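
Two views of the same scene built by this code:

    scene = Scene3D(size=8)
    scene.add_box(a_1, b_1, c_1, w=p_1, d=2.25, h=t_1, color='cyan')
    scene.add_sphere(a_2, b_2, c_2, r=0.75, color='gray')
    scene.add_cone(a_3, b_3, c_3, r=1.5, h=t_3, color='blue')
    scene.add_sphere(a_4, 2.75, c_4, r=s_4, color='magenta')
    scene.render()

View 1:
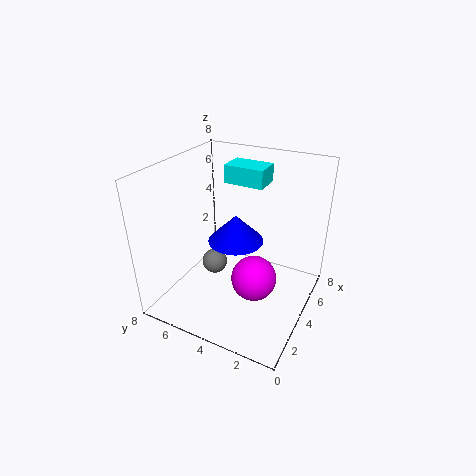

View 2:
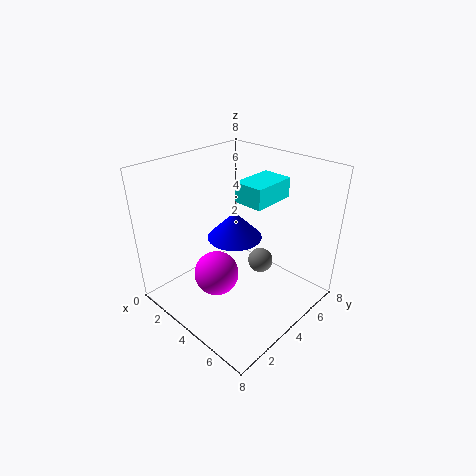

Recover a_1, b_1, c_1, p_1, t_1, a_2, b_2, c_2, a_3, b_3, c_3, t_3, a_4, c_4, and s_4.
a_1 = 4.75, b_1 = 3, c_1 = 6.75, p_1 = 1.5, t_1 = 1, a_2 = 4.25, b_2 = 5.75, c_2 = 1.75, a_3 = 3.75, b_3 = 4, c_3 = 4, t_3 = 1.5, a_4 = 3.5, c_4 = 2, s_4 = 1.25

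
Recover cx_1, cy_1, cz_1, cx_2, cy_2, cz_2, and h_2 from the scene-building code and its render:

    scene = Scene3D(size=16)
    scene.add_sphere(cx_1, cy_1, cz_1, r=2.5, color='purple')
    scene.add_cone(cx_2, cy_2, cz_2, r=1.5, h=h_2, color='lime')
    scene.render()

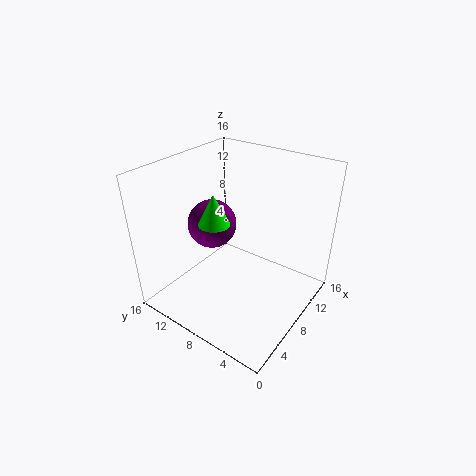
cx_1 = 5.5
cy_1 = 9.5
cz_1 = 10.5
cx_2 = 3.5
cy_2 = 7.5
cz_2 = 12
h_2 = 3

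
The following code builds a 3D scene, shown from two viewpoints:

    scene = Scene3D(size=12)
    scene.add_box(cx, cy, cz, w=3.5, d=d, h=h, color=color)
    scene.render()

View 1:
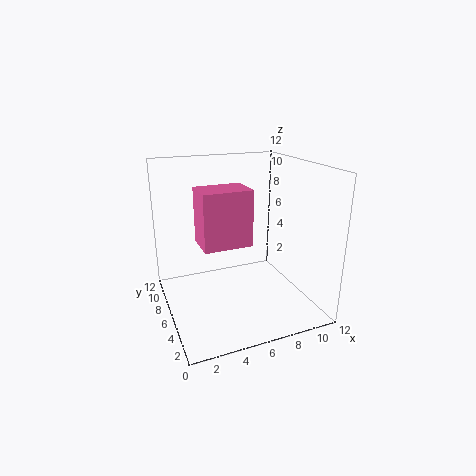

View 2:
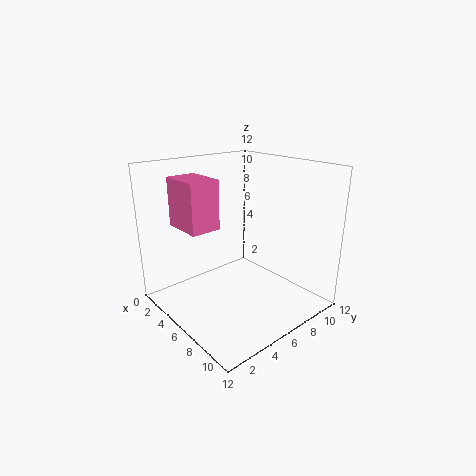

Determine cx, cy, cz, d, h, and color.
cx = 2
cy = 2
cz = 7
d = 2.5
h = 4
color = 'hotpink'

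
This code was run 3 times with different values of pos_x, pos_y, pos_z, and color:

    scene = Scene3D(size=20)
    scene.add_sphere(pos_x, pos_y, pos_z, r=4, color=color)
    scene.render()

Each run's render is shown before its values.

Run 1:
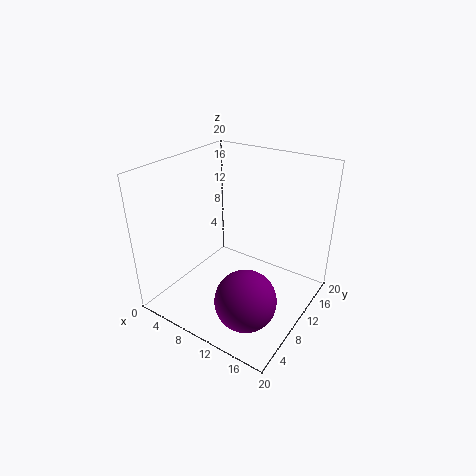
pos_x = 14.5
pos_y = 5
pos_z = 4.5
color = 'purple'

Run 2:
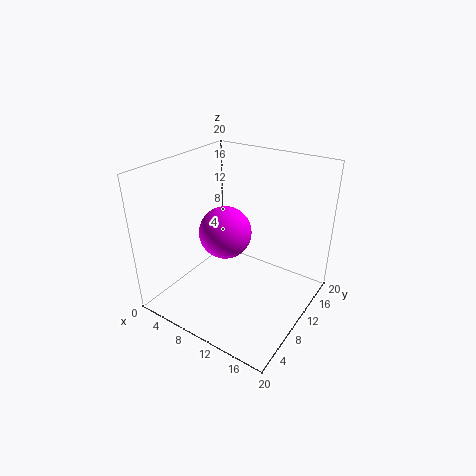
pos_x = 6
pos_y = 12.5
pos_z = 8.5
color = 'magenta'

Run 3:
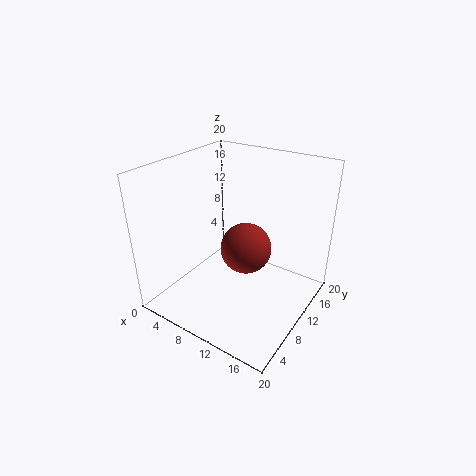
pos_x = 8.5
pos_y = 14.5
pos_z = 5.5
color = 'brown'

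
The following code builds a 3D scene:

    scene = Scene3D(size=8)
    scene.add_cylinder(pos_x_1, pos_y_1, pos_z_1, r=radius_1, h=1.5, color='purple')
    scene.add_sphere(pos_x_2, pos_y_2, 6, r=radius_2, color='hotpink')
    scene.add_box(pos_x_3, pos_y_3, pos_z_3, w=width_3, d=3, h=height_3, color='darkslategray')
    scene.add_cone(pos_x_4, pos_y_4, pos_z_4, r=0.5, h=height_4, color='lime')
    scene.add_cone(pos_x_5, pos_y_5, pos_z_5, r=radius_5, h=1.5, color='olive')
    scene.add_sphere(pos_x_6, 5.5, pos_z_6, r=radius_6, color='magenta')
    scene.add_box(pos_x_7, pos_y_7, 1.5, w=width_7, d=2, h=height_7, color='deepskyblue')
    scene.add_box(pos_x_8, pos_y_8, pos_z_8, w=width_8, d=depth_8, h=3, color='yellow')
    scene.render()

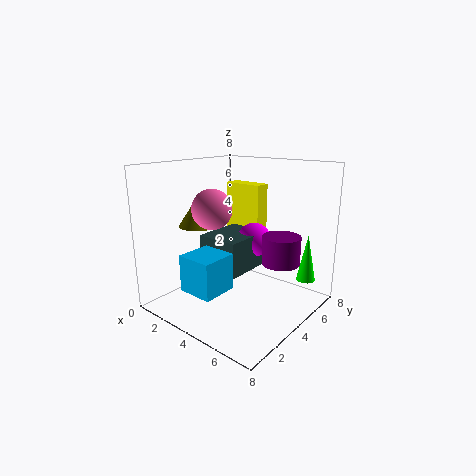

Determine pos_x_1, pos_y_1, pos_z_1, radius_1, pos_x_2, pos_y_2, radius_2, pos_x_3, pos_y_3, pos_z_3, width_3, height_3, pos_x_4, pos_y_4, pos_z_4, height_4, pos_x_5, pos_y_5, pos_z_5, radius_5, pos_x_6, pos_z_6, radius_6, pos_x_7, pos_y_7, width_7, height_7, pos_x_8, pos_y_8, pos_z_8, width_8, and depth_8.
pos_x_1 = 6.5; pos_y_1 = 4.5; pos_z_1 = 3; radius_1 = 1; pos_x_2 = 4; pos_y_2 = 2; radius_2 = 1; pos_x_3 = 2; pos_y_3 = 3; pos_z_3 = 2; width_3 = 2.5; height_3 = 2; pos_x_4 = 7.5; pos_y_4 = 5.5; pos_z_4 = 2; height_4 = 2.5; pos_x_5 = 3; pos_y_5 = 2; pos_z_5 = 5; radius_5 = 1; pos_x_6 = 4; pos_z_6 = 3.5; radius_6 = 1; pos_x_7 = 2.5; pos_y_7 = 1; width_7 = 2; height_7 = 2; pos_x_8 = 1; pos_y_8 = 6.5; pos_z_8 = 3.5; width_8 = 2.5; depth_8 = 1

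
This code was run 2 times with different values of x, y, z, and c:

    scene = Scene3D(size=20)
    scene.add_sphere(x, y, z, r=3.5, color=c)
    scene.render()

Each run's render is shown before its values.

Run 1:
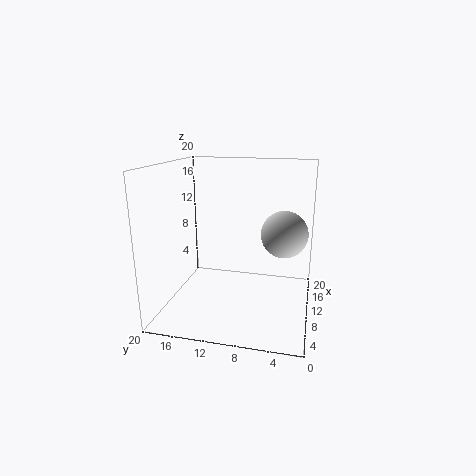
x = 14.5
y = 4
z = 9.5
c = 'lightgray'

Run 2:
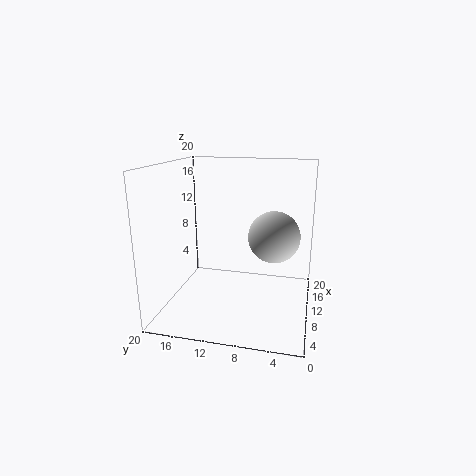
x = 10
y = 5
z = 10.5
c = 'lightgray'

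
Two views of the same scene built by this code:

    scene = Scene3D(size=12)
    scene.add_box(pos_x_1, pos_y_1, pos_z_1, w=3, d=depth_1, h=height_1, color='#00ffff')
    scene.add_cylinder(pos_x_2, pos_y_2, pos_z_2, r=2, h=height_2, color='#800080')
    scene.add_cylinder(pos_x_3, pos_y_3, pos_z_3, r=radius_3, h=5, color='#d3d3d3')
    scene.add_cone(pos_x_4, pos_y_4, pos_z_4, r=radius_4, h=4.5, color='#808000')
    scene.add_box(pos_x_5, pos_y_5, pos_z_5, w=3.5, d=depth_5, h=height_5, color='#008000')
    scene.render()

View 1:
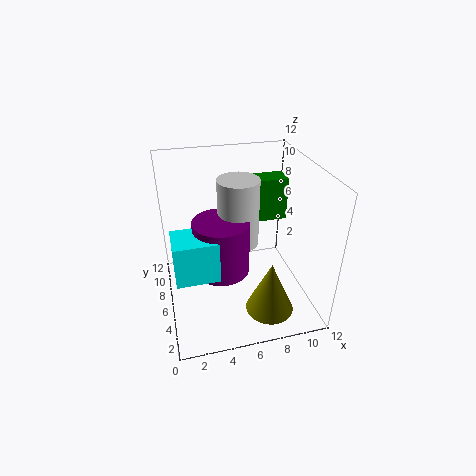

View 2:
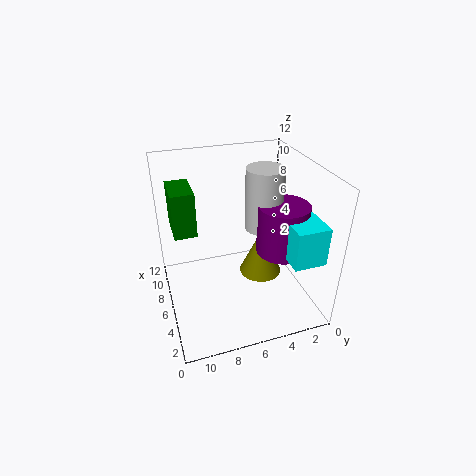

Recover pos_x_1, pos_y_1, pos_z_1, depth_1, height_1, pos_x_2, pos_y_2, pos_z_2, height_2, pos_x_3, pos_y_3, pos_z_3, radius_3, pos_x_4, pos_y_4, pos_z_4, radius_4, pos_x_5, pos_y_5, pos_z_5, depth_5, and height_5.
pos_x_1 = 0.5
pos_y_1 = 1
pos_z_1 = 6
depth_1 = 2.5
height_1 = 3
pos_x_2 = 4
pos_y_2 = 3
pos_z_2 = 5.5
height_2 = 4
pos_x_3 = 5.5
pos_y_3 = 4
pos_z_3 = 7
radius_3 = 1.5
pos_x_4 = 8
pos_y_4 = 3
pos_z_4 = 0.5
radius_4 = 2
pos_x_5 = 8
pos_y_5 = 9
pos_z_5 = 5.5
depth_5 = 2
height_5 = 4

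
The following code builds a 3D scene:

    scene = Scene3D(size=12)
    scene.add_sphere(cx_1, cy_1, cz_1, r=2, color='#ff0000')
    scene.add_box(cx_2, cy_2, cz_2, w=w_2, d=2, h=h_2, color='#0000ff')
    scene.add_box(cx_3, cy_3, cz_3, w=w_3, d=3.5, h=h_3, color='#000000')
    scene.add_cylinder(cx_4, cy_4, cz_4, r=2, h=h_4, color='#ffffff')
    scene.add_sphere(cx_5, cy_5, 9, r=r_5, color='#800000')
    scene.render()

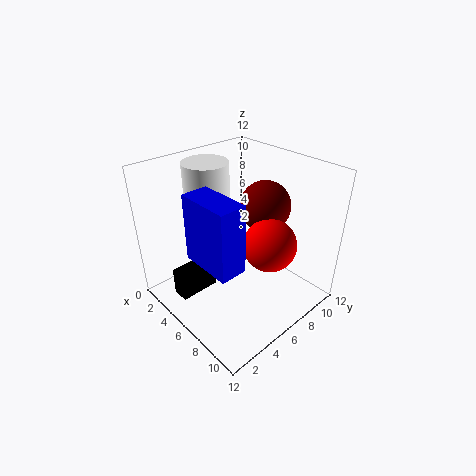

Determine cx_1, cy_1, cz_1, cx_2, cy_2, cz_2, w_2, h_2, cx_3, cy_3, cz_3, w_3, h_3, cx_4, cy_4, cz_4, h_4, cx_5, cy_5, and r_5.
cx_1 = 9.5; cy_1 = 6; cz_1 = 7; cx_2 = 6; cy_2 = 1; cz_2 = 6.5; w_2 = 4; h_2 = 5; cx_3 = 2.5; cy_3 = 1.5; cz_3 = 0.5; w_3 = 1.5; h_3 = 2.5; cx_4 = 2; cy_4 = 6; cz_4 = 6; h_4 = 5.5; cx_5 = 7.5; cy_5 = 7.5; r_5 = 2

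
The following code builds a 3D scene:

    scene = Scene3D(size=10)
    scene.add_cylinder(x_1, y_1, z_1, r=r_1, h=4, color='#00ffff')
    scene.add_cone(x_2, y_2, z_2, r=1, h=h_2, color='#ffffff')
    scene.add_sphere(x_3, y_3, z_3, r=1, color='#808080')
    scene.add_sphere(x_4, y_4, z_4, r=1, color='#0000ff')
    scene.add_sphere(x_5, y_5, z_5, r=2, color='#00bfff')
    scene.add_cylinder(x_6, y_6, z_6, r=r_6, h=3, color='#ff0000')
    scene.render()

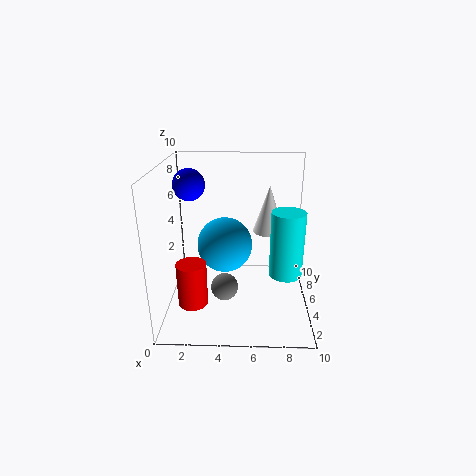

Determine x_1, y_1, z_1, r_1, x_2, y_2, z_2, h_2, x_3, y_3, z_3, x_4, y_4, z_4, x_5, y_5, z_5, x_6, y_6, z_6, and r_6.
x_1 = 8; y_1 = 2; z_1 = 4; r_1 = 1; x_2 = 7; y_2 = 4; z_2 = 6; h_2 = 3; x_3 = 4; y_3 = 5; z_3 = 1; x_4 = 2; y_4 = 4; z_4 = 9; x_5 = 4; y_5 = 6; z_5 = 4; x_6 = 2; y_6 = 3; z_6 = 1; r_6 = 1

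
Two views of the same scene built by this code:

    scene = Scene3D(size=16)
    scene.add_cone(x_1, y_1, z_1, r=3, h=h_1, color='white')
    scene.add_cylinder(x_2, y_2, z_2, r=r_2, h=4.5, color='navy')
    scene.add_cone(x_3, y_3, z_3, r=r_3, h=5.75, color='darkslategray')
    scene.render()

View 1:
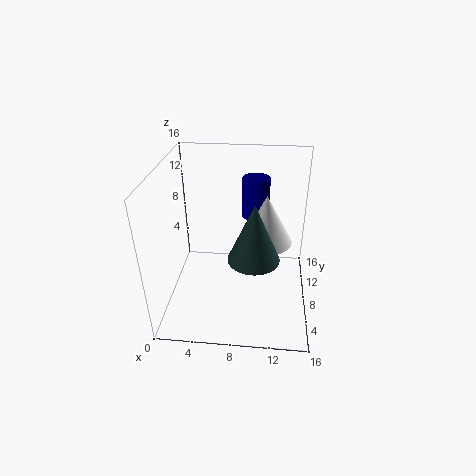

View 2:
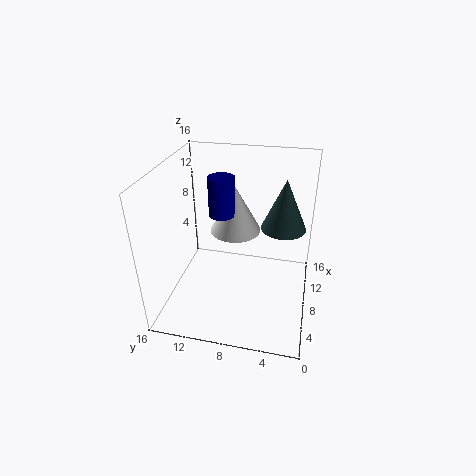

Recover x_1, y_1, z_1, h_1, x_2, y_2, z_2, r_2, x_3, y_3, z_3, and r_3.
x_1 = 11; y_1 = 9; z_1 = 7.25; h_1 = 5.5; x_2 = 9.75; y_2 = 10.25; z_2 = 9.75; r_2 = 1.5; x_3 = 10; y_3 = 3.25; z_3 = 8.75; r_3 = 2.5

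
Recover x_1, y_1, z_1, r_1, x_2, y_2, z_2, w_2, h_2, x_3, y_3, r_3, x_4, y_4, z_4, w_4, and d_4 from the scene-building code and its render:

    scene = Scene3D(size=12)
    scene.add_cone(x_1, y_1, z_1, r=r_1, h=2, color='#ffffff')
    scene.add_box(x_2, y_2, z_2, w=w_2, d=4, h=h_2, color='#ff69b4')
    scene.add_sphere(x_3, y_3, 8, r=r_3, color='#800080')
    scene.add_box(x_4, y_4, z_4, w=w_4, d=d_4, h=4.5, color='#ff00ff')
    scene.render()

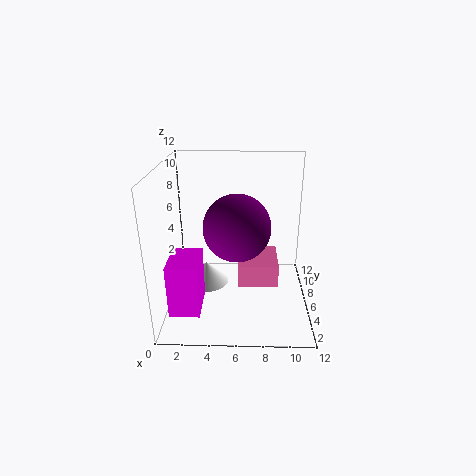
x_1 = 3
y_1 = 8
z_1 = 0.5
r_1 = 2
x_2 = 6
y_2 = 5.5
z_2 = 1.5
w_2 = 3.5
h_2 = 2
x_3 = 6
y_3 = 3.5
r_3 = 2.5
x_4 = 0.5
y_4 = 2.5
z_4 = 0.5
w_4 = 2.5
d_4 = 3.5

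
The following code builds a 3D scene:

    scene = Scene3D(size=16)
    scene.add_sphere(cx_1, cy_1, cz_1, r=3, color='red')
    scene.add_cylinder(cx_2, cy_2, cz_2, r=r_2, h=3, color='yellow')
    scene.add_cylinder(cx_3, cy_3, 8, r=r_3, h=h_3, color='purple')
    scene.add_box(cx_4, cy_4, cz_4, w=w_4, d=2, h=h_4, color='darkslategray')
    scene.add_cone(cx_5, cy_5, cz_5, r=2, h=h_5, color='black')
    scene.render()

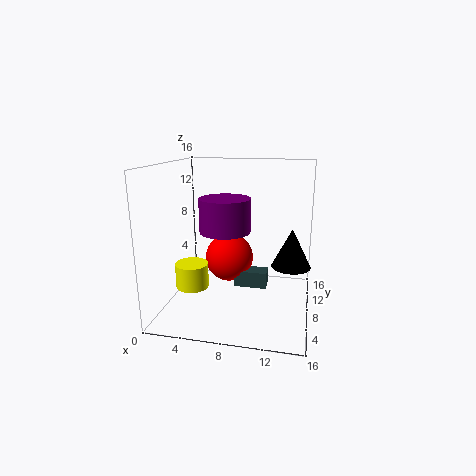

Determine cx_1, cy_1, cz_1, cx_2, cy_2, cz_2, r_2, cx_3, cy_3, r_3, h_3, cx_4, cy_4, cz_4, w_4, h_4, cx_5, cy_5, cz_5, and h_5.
cx_1 = 6, cy_1 = 12, cz_1 = 4, cx_2 = 2, cy_2 = 9, cz_2 = 1, r_2 = 2, cx_3 = 6, cy_3 = 10, r_3 = 3, h_3 = 4, cx_4 = 7, cy_4 = 10, cz_4 = 1, w_4 = 4, h_4 = 2, cx_5 = 14, cy_5 = 6, cz_5 = 6, h_5 = 4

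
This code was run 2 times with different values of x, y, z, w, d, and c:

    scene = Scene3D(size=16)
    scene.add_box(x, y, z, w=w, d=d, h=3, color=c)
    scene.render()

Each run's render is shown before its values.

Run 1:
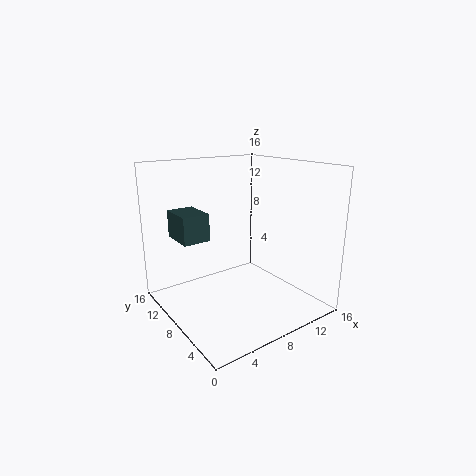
x = 2
y = 9
z = 8
w = 3
d = 4
c = 'darkslategray'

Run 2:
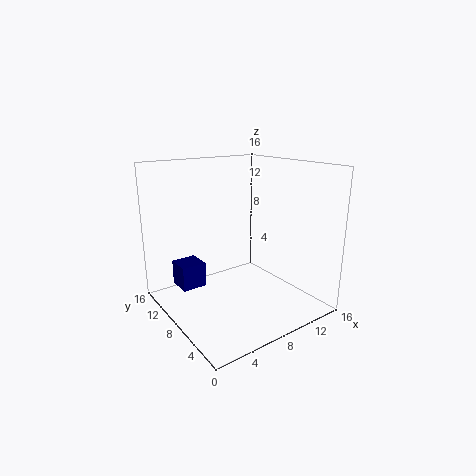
x = 3
y = 12
z = 1
w = 3
d = 3
c = 'navy'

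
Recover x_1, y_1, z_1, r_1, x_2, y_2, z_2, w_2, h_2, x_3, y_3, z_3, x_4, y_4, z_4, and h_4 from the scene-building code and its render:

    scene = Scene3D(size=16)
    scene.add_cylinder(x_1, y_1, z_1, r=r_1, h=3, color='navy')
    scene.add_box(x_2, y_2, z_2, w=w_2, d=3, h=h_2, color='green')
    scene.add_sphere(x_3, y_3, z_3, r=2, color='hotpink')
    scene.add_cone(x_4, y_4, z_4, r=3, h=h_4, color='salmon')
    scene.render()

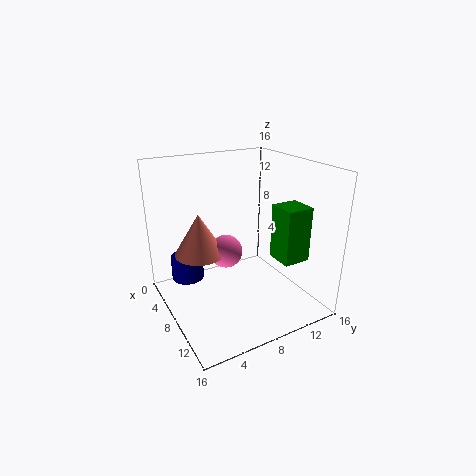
x_1 = 2
y_1 = 4
z_1 = 1
r_1 = 2
x_2 = 10
y_2 = 11
z_2 = 6
w_2 = 3
h_2 = 6
x_3 = 5
y_3 = 8
z_3 = 5
x_4 = 4
y_4 = 5
z_4 = 5
h_4 = 5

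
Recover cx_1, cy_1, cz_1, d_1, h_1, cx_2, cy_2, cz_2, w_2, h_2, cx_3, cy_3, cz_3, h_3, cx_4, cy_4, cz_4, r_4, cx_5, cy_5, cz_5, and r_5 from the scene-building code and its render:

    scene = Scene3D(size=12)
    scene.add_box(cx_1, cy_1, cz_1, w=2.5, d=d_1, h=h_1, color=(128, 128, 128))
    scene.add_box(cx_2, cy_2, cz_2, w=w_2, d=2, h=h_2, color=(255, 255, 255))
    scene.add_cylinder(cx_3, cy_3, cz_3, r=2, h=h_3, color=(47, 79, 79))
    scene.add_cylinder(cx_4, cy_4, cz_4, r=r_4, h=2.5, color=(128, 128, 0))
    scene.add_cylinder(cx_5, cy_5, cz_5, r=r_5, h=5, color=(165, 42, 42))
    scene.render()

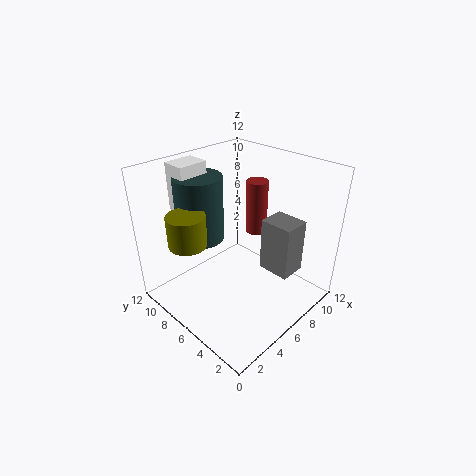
cx_1 = 9; cy_1 = 3; cz_1 = 1.5; d_1 = 3; h_1 = 5; cx_2 = 3; cy_2 = 9; cz_2 = 8; w_2 = 2.5; h_2 = 4; cx_3 = 4.5; cy_3 = 9; cz_3 = 5.5; h_3 = 5.5; cx_4 = 2; cy_4 = 7.5; cz_4 = 6.5; r_4 = 1.5; cx_5 = 10; cy_5 = 7.5; cz_5 = 4.5; r_5 = 1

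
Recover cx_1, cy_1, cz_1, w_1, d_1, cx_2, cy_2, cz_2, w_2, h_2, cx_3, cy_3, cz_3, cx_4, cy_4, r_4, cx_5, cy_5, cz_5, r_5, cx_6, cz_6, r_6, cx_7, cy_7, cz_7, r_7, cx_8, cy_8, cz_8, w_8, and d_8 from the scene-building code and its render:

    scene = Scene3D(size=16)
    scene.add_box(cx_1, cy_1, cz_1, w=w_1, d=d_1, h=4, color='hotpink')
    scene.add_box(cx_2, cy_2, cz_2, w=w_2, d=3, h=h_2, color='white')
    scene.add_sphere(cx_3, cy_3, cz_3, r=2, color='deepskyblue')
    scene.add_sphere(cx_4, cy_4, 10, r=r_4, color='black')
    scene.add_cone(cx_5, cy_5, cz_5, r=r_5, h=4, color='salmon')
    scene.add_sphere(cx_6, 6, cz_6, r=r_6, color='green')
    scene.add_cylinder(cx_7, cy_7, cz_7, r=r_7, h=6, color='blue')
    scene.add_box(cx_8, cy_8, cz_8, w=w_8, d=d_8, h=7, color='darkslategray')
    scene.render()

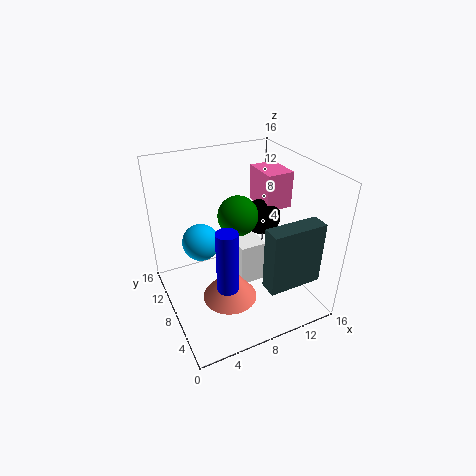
cx_1 = 11; cy_1 = 7; cz_1 = 11; w_1 = 3; d_1 = 4; cx_2 = 8; cy_2 = 7; cz_2 = 2; w_2 = 3; h_2 = 5; cx_3 = 4; cy_3 = 9; cz_3 = 8; cx_4 = 11; cy_4 = 8; r_4 = 2; cx_5 = 6; cy_5 = 6; cz_5 = 2; r_5 = 3; cx_6 = 7; cz_6 = 12; r_6 = 2; cx_7 = 4; cy_7 = 2; cz_7 = 7; r_7 = 1; cx_8 = 9; cy_8 = 2; cz_8 = 4; w_8 = 6; d_8 = 2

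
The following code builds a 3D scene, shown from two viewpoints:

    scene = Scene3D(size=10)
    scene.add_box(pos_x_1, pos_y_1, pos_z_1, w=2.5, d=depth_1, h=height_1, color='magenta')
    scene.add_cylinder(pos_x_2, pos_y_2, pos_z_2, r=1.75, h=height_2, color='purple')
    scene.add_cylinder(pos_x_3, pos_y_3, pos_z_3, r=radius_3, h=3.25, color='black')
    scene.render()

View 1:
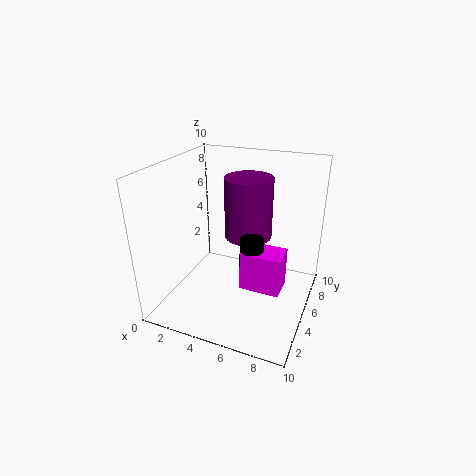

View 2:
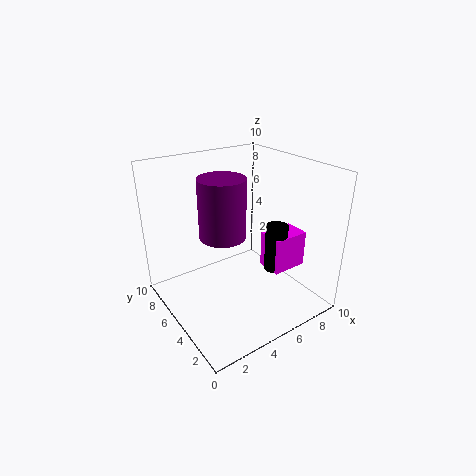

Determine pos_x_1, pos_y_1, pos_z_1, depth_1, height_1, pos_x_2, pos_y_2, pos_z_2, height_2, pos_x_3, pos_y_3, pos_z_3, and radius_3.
pos_x_1 = 6.25, pos_y_1 = 2.25, pos_z_1 = 3, depth_1 = 1.75, height_1 = 2.5, pos_x_2 = 5, pos_y_2 = 7, pos_z_2 = 4.25, height_2 = 4.5, pos_x_3 = 6.75, pos_y_3 = 3, pos_z_3 = 3, radius_3 = 0.75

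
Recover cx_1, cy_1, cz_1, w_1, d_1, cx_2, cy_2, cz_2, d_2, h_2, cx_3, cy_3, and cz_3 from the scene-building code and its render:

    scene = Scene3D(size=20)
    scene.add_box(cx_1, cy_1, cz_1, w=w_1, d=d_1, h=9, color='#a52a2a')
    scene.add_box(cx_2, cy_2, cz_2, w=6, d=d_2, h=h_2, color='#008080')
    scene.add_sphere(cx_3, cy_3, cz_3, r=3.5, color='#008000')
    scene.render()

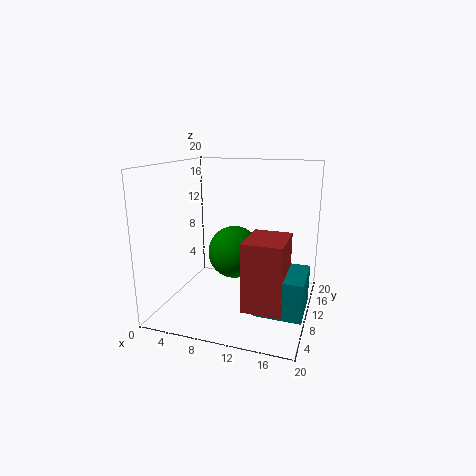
cx_1 = 12.5
cy_1 = 3.5
cz_1 = 2.5
w_1 = 5
d_1 = 6.5
cx_2 = 14
cy_2 = 4
cz_2 = 2
d_2 = 6.5
h_2 = 5
cx_3 = 10
cy_3 = 8.5
cz_3 = 8.5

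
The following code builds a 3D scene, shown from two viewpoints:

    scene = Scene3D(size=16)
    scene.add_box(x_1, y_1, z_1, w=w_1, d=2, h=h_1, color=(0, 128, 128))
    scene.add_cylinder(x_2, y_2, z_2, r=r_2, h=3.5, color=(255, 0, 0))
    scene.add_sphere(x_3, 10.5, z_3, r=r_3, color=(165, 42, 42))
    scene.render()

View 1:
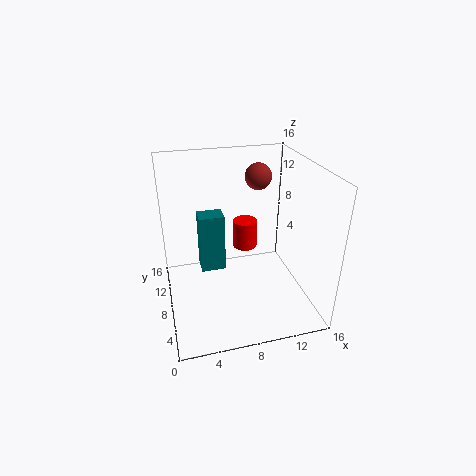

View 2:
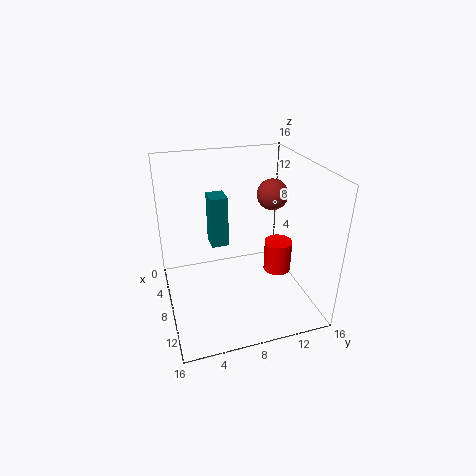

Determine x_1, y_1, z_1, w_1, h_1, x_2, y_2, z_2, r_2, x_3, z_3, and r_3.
x_1 = 3.5; y_1 = 5.5; z_1 = 6; w_1 = 2.5; h_1 = 6; x_2 = 10; y_2 = 12; z_2 = 4.5; r_2 = 1.5; x_3 = 11; z_3 = 14; r_3 = 1.5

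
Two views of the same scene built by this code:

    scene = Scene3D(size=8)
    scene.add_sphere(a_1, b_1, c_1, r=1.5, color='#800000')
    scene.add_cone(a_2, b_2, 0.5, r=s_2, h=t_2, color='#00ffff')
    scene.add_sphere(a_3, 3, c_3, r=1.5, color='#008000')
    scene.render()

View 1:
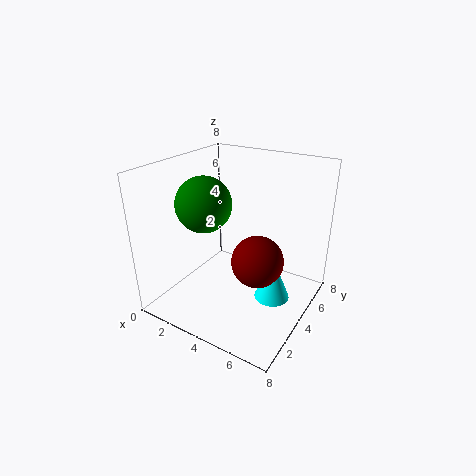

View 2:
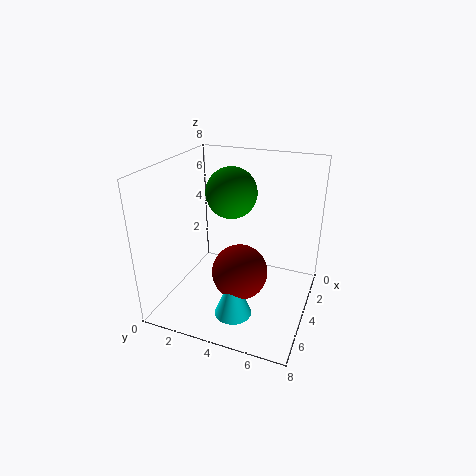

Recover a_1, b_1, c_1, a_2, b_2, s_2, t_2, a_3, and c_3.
a_1 = 5, b_1 = 4.5, c_1 = 2.5, a_2 = 6, b_2 = 4.5, s_2 = 1, t_2 = 2.5, a_3 = 2.5, c_3 = 6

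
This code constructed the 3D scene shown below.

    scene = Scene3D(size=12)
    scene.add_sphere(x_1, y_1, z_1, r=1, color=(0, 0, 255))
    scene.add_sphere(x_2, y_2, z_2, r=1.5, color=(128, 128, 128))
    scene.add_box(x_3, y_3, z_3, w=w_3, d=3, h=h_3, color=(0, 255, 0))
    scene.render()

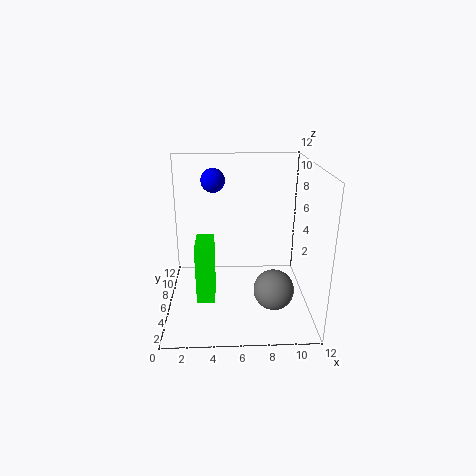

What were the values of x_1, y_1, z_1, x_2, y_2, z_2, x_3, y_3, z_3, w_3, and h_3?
x_1 = 4, y_1 = 7.5, z_1 = 10.5, x_2 = 8.5, y_2 = 2, z_2 = 3.5, x_3 = 2.5, y_3 = 4, z_3 = 1, w_3 = 1.5, h_3 = 5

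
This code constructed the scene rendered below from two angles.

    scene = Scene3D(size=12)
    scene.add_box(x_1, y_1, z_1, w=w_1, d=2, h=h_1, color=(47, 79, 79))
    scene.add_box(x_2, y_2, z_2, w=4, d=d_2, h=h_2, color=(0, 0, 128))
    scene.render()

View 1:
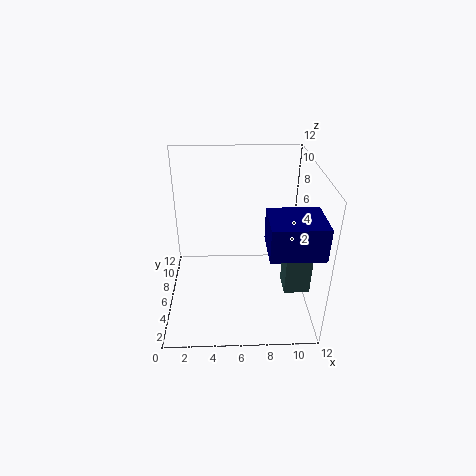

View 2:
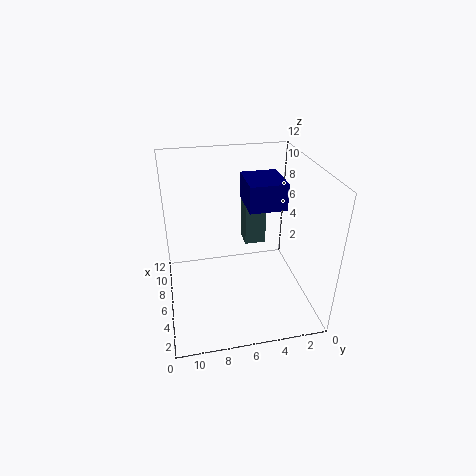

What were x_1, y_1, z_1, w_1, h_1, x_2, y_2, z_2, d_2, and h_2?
x_1 = 9.5, y_1 = 2.5, z_1 = 3, w_1 = 2, h_1 = 4, x_2 = 8, y_2 = 1, z_2 = 7, d_2 = 3.5, h_2 = 2.5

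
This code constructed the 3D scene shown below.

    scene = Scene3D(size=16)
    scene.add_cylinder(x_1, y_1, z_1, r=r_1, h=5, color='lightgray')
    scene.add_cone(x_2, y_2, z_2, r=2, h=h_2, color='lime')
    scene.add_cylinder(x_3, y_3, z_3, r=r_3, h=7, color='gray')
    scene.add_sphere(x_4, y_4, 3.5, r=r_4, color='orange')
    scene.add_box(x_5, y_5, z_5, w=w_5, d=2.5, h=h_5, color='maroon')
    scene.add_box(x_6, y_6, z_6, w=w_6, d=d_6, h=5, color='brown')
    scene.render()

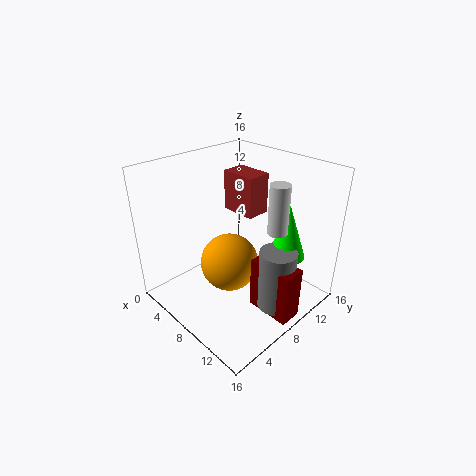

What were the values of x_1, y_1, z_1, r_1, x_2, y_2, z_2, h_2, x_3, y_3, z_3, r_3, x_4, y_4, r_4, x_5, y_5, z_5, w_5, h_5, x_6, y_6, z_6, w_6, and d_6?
x_1 = 13; y_1 = 8.5; z_1 = 10.5; r_1 = 1; x_2 = 12.5; y_2 = 11; z_2 = 6.5; h_2 = 6; x_3 = 13; y_3 = 9; z_3 = 1; r_3 = 2; x_4 = 6; y_4 = 8.5; r_4 = 3.5; x_5 = 10.5; y_5 = 7.5; z_5 = 0.5; w_5 = 5; h_5 = 6; x_6 = 2; y_6 = 11.5; z_6 = 8.5; w_6 = 4.5; d_6 = 3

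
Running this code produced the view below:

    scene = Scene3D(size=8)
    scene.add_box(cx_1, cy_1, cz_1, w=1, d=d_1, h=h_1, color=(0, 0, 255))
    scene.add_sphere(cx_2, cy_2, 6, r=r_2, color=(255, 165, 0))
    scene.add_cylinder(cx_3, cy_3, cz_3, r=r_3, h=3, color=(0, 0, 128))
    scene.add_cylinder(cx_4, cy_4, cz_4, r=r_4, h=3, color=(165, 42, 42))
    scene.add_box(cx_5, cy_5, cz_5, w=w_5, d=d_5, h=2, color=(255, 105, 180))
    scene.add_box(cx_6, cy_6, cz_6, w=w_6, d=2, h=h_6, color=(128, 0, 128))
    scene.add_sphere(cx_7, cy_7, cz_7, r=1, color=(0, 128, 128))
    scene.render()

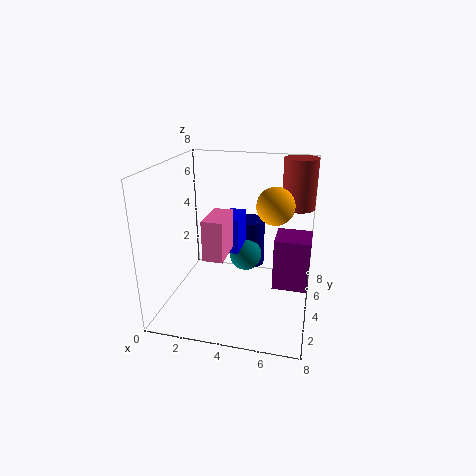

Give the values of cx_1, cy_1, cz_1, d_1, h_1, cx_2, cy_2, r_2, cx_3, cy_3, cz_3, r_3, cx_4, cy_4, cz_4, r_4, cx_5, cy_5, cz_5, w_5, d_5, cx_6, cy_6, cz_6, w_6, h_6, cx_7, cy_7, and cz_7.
cx_1 = 3; cy_1 = 4; cz_1 = 3; d_1 = 2; h_1 = 2; cx_2 = 6; cy_2 = 4; r_2 = 1; cx_3 = 4; cy_3 = 7; cz_3 = 1; r_3 = 1; cx_4 = 7; cy_4 = 7; cz_4 = 5; r_4 = 1; cx_5 = 3; cy_5 = 1; cz_5 = 4; w_5 = 1; d_5 = 2; cx_6 = 6; cy_6 = 4; cz_6 = 1; w_6 = 2; h_6 = 3; cx_7 = 4; cy_7 = 6; cz_7 = 2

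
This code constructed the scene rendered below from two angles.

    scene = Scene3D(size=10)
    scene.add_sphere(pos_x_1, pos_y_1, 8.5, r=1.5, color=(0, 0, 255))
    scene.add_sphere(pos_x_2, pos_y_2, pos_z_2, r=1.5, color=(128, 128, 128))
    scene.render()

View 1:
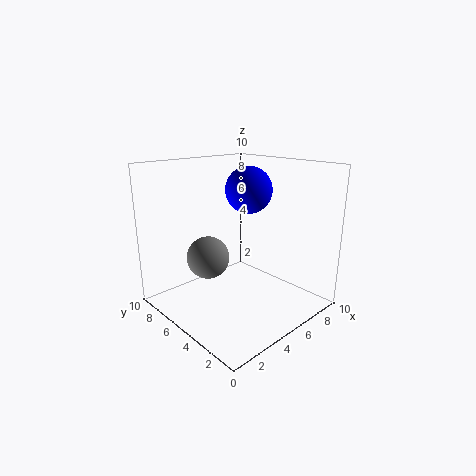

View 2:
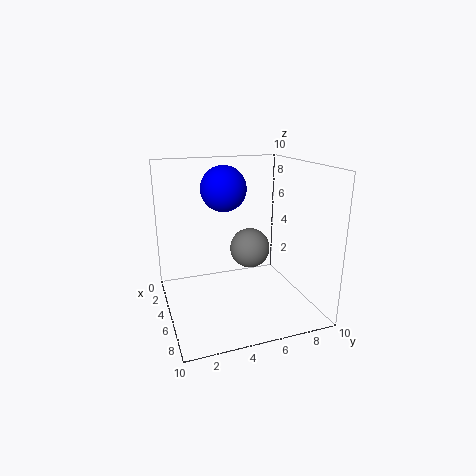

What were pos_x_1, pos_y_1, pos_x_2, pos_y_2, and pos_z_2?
pos_x_1 = 5, pos_y_1 = 4, pos_x_2 = 3.5, pos_y_2 = 6.5, pos_z_2 = 3.5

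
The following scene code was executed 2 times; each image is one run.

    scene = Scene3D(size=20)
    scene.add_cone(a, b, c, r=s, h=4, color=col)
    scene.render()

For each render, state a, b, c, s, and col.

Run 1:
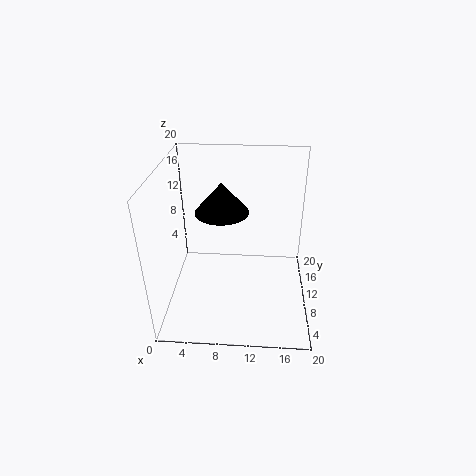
a = 8
b = 9
c = 14.5
s = 3.5
col = 'black'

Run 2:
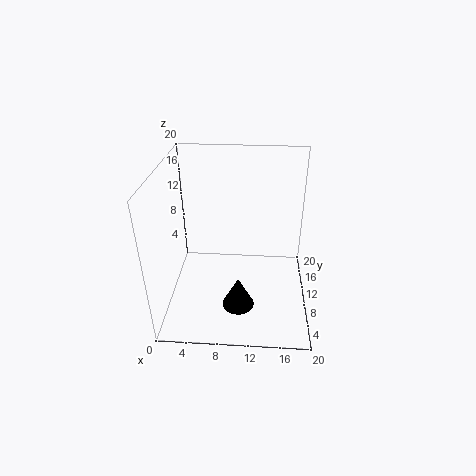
a = 10.5
b = 3
c = 4.5
s = 2
col = 'black'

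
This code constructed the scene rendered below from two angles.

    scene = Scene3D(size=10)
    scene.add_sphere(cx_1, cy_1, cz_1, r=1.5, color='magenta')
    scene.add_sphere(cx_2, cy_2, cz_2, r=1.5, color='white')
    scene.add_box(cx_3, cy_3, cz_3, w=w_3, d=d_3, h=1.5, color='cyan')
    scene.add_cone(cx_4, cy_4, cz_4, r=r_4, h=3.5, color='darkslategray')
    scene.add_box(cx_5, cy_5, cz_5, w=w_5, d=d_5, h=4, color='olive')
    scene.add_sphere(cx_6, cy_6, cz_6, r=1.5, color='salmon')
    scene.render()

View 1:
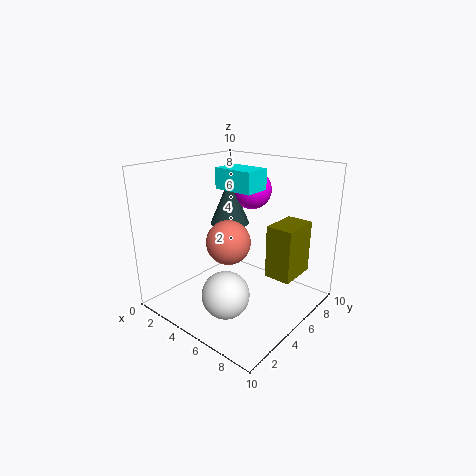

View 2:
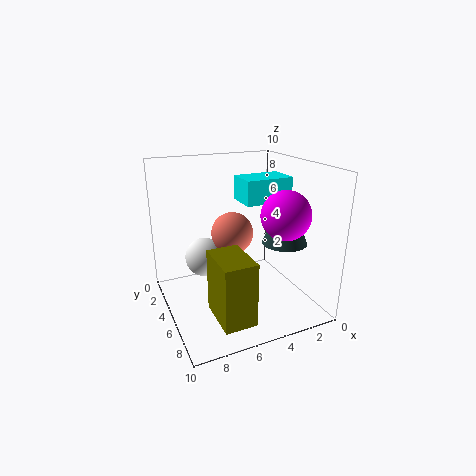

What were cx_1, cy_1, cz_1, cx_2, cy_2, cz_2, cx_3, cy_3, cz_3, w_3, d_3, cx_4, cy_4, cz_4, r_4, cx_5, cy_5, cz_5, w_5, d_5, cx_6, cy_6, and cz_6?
cx_1 = 3.5
cy_1 = 8.5
cz_1 = 7.5
cx_2 = 6.5
cy_2 = 2
cz_2 = 2.5
cx_3 = 2.5
cy_3 = 5.5
cz_3 = 8
w_3 = 3
d_3 = 2
cx_4 = 2.5
cy_4 = 7
cz_4 = 5
r_4 = 1.5
cx_5 = 6
cy_5 = 7
cz_5 = 1.5
w_5 = 2
d_5 = 3
cx_6 = 5
cy_6 = 4
cz_6 = 5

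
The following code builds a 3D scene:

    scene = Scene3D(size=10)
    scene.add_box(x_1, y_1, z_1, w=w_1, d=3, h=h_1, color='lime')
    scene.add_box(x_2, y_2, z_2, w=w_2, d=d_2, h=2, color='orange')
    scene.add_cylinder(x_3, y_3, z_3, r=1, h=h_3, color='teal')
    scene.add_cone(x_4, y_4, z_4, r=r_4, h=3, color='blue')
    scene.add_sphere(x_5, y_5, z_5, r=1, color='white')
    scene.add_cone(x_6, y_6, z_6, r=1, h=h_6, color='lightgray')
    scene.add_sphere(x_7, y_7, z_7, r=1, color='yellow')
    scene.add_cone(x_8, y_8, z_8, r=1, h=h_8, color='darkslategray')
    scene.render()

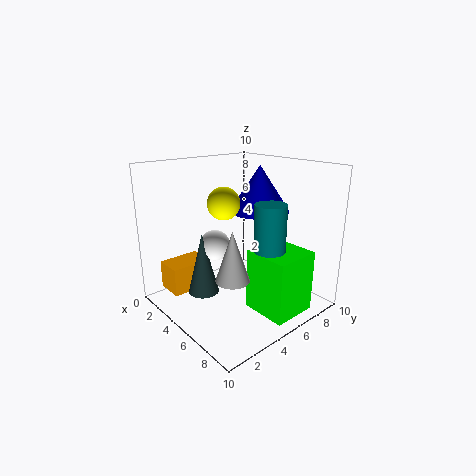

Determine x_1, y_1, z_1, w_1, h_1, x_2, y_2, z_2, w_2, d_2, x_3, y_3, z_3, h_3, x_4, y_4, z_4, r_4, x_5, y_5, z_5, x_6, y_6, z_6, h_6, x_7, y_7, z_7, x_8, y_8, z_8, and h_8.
x_1 = 7, y_1 = 4, z_1 = 1, w_1 = 3, h_1 = 4, x_2 = 1, y_2 = 1, z_2 = 1, w_2 = 2, d_2 = 3, x_3 = 8, y_3 = 5, z_3 = 4, h_3 = 4, x_4 = 6, y_4 = 6, z_4 = 7, r_4 = 2, x_5 = 5, y_5 = 3, z_5 = 5, x_6 = 8, y_6 = 2, z_6 = 4, h_6 = 3, x_7 = 6, y_7 = 3, z_7 = 8, x_8 = 5, y_8 = 2, z_8 = 2, h_8 = 4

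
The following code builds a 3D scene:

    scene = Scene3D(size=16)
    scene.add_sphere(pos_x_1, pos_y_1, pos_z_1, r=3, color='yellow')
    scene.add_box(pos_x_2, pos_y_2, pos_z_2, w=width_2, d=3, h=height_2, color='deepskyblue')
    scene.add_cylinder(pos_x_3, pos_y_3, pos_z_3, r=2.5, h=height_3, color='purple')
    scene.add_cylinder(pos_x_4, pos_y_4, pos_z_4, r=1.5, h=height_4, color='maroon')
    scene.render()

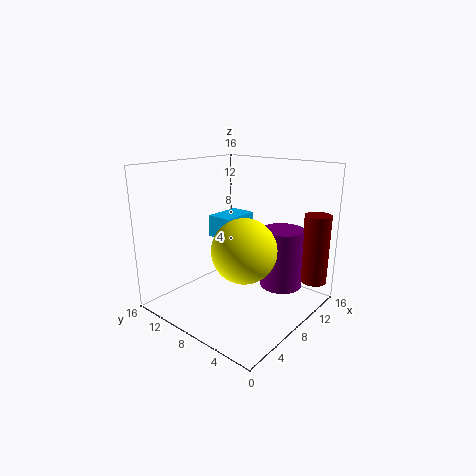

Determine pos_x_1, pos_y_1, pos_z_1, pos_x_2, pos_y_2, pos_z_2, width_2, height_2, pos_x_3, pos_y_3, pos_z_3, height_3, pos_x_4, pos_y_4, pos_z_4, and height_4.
pos_x_1 = 3.5
pos_y_1 = 3.5
pos_z_1 = 9
pos_x_2 = 7.5
pos_y_2 = 9
pos_z_2 = 7.5
width_2 = 4.5
height_2 = 2.5
pos_x_3 = 12.5
pos_y_3 = 5
pos_z_3 = 1.5
height_3 = 7
pos_x_4 = 14
pos_y_4 = 1.5
pos_z_4 = 2.5
height_4 = 8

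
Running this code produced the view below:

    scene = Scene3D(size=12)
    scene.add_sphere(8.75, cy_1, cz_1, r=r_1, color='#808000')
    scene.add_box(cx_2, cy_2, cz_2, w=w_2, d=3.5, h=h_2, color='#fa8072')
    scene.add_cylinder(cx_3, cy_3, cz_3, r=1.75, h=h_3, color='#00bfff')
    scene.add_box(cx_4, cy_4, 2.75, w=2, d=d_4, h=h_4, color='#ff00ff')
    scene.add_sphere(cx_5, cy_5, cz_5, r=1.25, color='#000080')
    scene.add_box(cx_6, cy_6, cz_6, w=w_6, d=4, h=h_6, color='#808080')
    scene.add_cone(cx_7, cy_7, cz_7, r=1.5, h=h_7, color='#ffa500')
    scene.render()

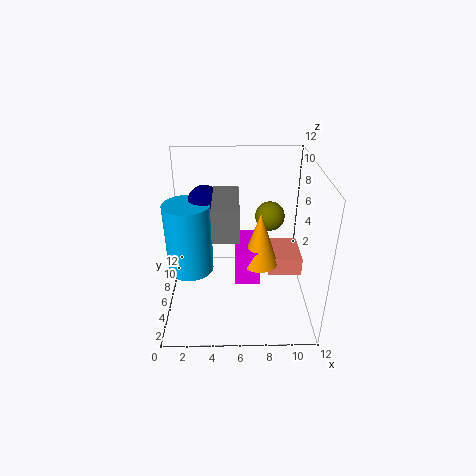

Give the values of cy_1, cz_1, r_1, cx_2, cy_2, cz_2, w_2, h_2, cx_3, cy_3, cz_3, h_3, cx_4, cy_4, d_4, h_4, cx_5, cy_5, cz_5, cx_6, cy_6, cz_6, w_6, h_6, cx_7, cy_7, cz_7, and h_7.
cy_1 = 7.5; cz_1 = 7.25; r_1 = 1.25; cx_2 = 8.5; cy_2 = 4.5; cz_2 = 3.25; w_2 = 2.75; h_2 = 1.5; cx_3 = 2.25; cy_3 = 4; cz_3 = 4.5; h_3 = 5.5; cx_4 = 5.75; cy_4 = 4; d_4 = 3.75; h_4 = 3; cx_5 = 3.5; cy_5 = 5; cz_5 = 9.75; cx_6 = 4.25; cy_6 = 0.25; cz_6 = 9; w_6 = 1.75; h_6 = 2.25; cx_7 = 7.75; cy_7 = 5; cz_7 = 4.25; h_7 = 4.5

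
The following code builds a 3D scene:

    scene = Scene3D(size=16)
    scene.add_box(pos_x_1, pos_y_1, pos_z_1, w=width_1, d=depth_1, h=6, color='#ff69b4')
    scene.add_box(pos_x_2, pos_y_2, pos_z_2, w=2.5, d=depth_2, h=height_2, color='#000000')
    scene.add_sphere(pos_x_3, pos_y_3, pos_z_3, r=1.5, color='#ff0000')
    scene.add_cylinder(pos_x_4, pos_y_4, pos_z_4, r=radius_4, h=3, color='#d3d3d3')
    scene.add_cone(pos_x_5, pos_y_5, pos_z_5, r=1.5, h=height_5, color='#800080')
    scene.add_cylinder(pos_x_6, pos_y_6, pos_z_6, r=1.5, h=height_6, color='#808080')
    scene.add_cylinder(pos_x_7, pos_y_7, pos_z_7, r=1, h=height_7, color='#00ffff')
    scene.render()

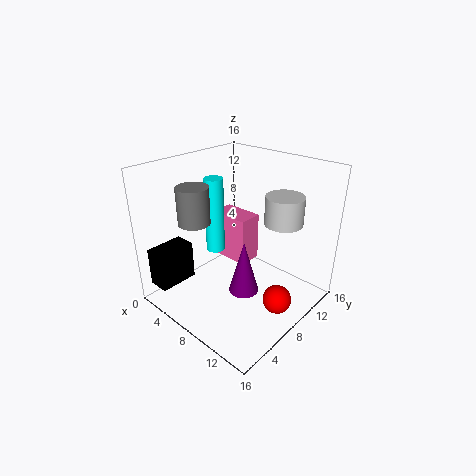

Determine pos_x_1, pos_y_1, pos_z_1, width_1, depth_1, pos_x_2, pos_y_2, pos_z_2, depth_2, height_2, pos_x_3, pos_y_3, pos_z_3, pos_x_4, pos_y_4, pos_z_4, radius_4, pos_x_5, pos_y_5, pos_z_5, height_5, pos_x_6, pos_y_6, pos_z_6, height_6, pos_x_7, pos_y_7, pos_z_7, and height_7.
pos_x_1 = 1.5, pos_y_1 = 10.5, pos_z_1 = 2.5, width_1 = 5, depth_1 = 3, pos_x_2 = 0.5, pos_y_2 = 1, pos_z_2 = 2, depth_2 = 4.5, height_2 = 4.5, pos_x_3 = 14, pos_y_3 = 7.5, pos_z_3 = 3, pos_x_4 = 12.5, pos_y_4 = 10, pos_z_4 = 10.5, radius_4 = 2, pos_x_5 = 11.5, pos_y_5 = 5, pos_z_5 = 4.5, height_5 = 5.5, pos_x_6 = 8, pos_y_6 = 2, pos_z_6 = 12, height_6 = 3.5, pos_x_7 = 6.5, pos_y_7 = 6, pos_z_7 = 7, height_7 = 8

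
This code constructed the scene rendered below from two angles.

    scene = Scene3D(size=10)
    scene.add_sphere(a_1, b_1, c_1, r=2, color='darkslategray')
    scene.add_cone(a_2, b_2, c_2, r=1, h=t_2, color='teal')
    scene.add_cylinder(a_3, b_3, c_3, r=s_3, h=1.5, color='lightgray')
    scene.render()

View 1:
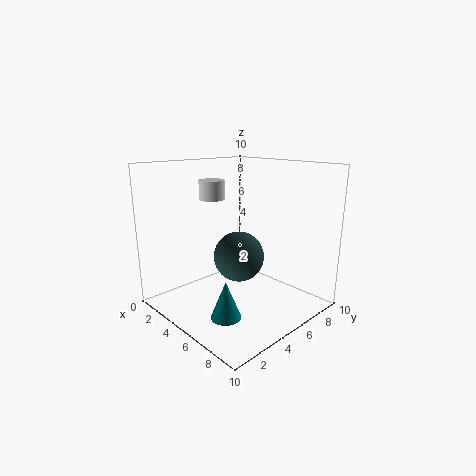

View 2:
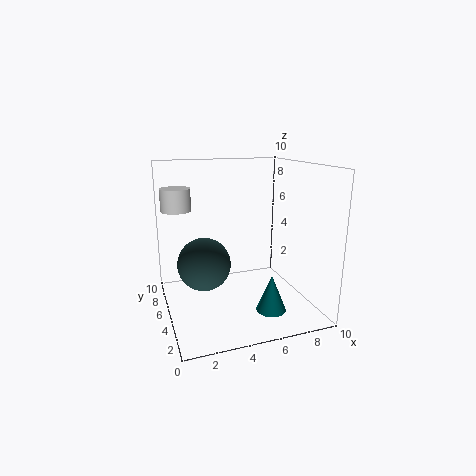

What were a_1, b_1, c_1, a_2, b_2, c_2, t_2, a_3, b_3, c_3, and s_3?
a_1 = 3
b_1 = 7
c_1 = 2.5
a_2 = 6.5
b_2 = 2.5
c_2 = 0.5
t_2 = 2.5
a_3 = 1
b_3 = 6
c_3 = 7
s_3 = 1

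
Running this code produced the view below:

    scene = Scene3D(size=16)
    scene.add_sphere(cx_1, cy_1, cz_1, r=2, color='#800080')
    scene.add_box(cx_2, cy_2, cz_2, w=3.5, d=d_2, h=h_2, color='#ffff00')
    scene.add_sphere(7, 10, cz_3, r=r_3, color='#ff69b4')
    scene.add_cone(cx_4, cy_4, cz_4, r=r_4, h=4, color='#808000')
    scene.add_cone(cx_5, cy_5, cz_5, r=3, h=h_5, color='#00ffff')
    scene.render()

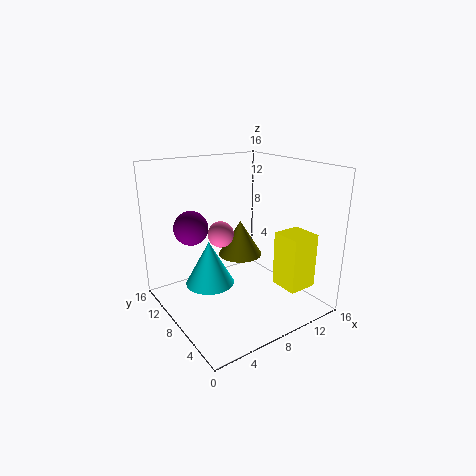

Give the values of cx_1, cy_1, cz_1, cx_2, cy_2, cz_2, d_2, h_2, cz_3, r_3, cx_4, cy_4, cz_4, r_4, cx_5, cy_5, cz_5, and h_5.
cx_1 = 4.5, cy_1 = 12.5, cz_1 = 8.5, cx_2 = 12.5, cy_2 = 3.5, cz_2 = 1.5, d_2 = 3.5, h_2 = 6.5, cz_3 = 8, r_3 = 1.5, cx_4 = 9, cy_4 = 9, cz_4 = 5.5, r_4 = 2.5, cx_5 = 6.5, cy_5 = 12, cz_5 = 1, h_5 = 5.5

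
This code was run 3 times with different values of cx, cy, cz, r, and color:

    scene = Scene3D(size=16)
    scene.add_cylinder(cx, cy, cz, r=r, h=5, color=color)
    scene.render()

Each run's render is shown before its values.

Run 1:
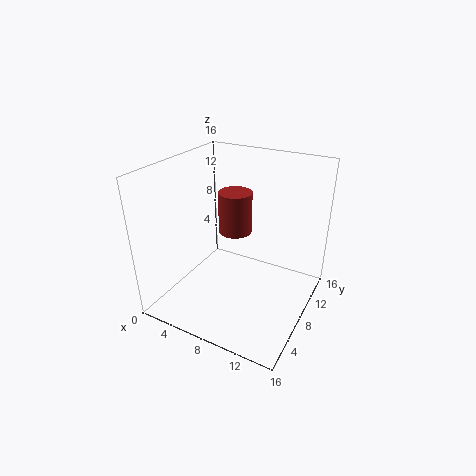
cx = 6
cy = 11
cz = 7
r = 2
color = 'brown'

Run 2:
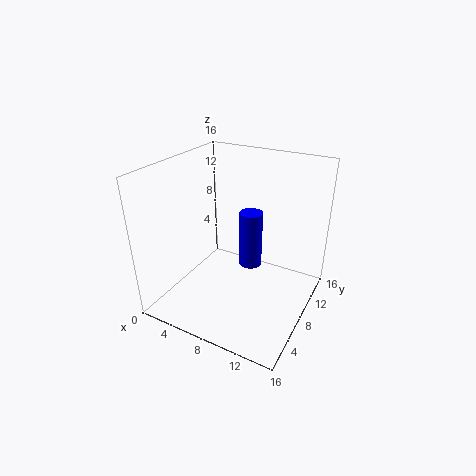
cx = 12
cy = 3
cz = 9
r = 1
color = 'blue'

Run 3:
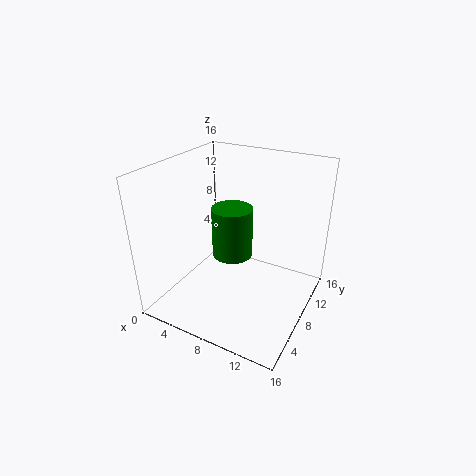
cx = 9
cy = 5
cz = 8
r = 2
color = 'green'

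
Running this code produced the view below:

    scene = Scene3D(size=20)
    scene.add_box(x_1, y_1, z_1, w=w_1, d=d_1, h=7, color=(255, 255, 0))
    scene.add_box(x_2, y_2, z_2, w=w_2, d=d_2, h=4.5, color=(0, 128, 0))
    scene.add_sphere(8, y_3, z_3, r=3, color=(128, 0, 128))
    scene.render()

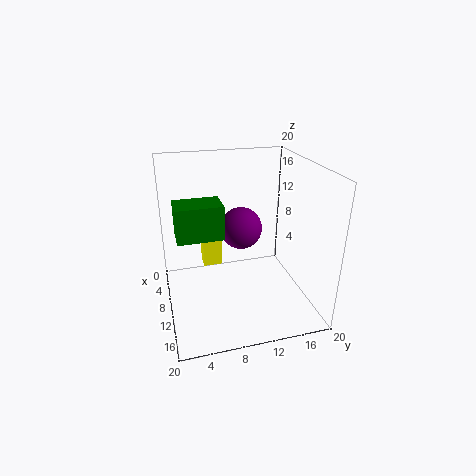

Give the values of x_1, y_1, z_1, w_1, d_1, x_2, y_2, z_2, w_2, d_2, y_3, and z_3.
x_1 = 1.5, y_1 = 6, z_1 = 2.5, w_1 = 2.5, d_1 = 3, x_2 = 9, y_2 = 1.5, z_2 = 11.5, w_2 = 4, d_2 = 6, y_3 = 11, z_3 = 10.5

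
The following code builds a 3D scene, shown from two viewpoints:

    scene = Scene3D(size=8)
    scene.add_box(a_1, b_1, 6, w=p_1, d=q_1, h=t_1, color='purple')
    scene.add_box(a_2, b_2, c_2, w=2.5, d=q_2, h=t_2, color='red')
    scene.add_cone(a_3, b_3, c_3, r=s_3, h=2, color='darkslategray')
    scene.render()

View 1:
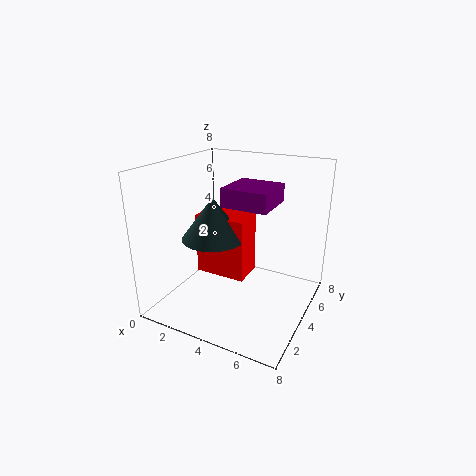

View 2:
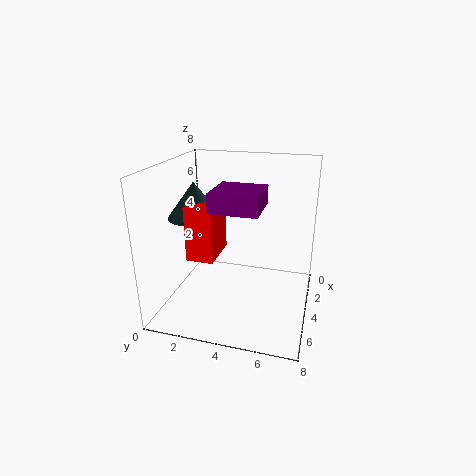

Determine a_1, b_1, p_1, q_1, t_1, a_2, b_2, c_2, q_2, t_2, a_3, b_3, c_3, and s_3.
a_1 = 3.5, b_1 = 3, p_1 = 2.5, q_1 = 2.5, t_1 = 1, a_2 = 3, b_2 = 1.5, c_2 = 3, q_2 = 1.5, t_2 = 3, a_3 = 4, b_3 = 1.5, c_3 = 5, s_3 = 1.5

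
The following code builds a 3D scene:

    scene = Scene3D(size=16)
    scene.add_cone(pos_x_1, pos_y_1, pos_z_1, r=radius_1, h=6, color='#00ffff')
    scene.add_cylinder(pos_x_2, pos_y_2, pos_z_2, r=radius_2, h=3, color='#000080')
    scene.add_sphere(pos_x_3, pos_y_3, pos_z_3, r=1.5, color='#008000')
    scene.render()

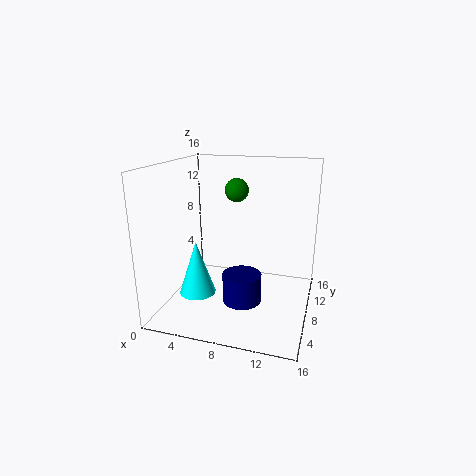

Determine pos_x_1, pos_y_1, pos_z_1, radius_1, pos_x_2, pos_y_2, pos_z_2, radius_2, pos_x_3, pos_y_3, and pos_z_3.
pos_x_1 = 4; pos_y_1 = 5.5; pos_z_1 = 2; radius_1 = 2; pos_x_2 = 9.5; pos_y_2 = 4.5; pos_z_2 = 2.5; radius_2 = 2; pos_x_3 = 6; pos_y_3 = 14; pos_z_3 = 12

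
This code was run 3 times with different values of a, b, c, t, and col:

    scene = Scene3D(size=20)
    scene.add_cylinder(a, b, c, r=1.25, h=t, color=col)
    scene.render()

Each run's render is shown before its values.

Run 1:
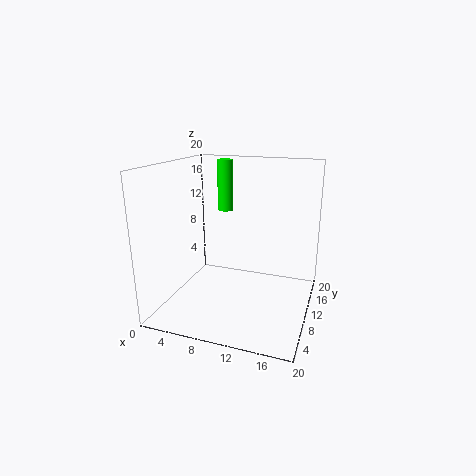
a = 5.25; b = 17.5; c = 11.75; t = 8; col = 'lime'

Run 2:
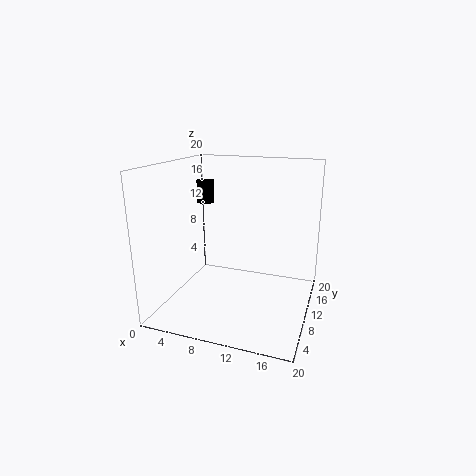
a = 4; b = 12.75; c = 14; t = 3.25; col = 'black'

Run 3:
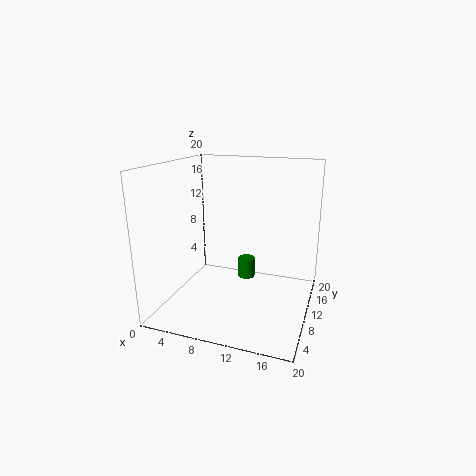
a = 10.25; b = 13.25; c = 2.75; t = 3; col = 'green'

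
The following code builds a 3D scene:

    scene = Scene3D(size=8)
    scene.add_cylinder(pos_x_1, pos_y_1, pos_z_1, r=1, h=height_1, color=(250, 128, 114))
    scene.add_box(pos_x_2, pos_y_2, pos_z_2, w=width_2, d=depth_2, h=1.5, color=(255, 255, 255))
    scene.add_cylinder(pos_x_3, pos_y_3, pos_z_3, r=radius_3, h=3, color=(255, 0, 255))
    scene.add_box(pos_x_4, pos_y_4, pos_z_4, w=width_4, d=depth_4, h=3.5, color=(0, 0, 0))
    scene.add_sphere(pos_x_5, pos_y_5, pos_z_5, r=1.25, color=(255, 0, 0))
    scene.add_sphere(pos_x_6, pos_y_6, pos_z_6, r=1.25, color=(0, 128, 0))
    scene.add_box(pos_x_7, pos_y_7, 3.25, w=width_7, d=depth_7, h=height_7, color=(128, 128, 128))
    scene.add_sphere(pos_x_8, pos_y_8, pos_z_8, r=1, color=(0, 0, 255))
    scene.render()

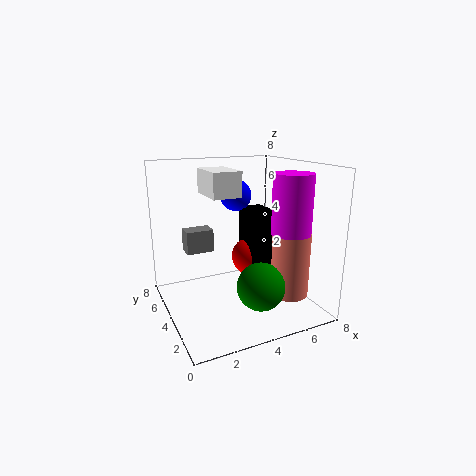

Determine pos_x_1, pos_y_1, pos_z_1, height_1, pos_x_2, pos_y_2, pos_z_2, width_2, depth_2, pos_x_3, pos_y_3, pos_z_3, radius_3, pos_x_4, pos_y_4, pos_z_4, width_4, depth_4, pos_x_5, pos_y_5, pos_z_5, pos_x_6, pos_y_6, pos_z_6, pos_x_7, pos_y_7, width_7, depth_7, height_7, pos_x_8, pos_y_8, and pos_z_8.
pos_x_1 = 6, pos_y_1 = 1.75, pos_z_1 = 1.25, height_1 = 3.5, pos_x_2 = 3, pos_y_2 = 5, pos_z_2 = 6, width_2 = 1.75, depth_2 = 2.75, pos_x_3 = 5.75, pos_y_3 = 1.5, pos_z_3 = 4.75, radius_3 = 1, pos_x_4 = 5.5, pos_y_4 = 4.25, pos_z_4 = 1.5, width_4 = 1.5, depth_4 = 2.75, pos_x_5 = 6, pos_y_5 = 6.25, pos_z_5 = 1.75, pos_x_6 = 4.25, pos_y_6 = 1.75, pos_z_6 = 2, pos_x_7 = 1.25, pos_y_7 = 4.5, width_7 = 1.5, depth_7 = 1, height_7 = 1.25, pos_x_8 = 5.25, pos_y_8 = 7, pos_z_8 = 5.75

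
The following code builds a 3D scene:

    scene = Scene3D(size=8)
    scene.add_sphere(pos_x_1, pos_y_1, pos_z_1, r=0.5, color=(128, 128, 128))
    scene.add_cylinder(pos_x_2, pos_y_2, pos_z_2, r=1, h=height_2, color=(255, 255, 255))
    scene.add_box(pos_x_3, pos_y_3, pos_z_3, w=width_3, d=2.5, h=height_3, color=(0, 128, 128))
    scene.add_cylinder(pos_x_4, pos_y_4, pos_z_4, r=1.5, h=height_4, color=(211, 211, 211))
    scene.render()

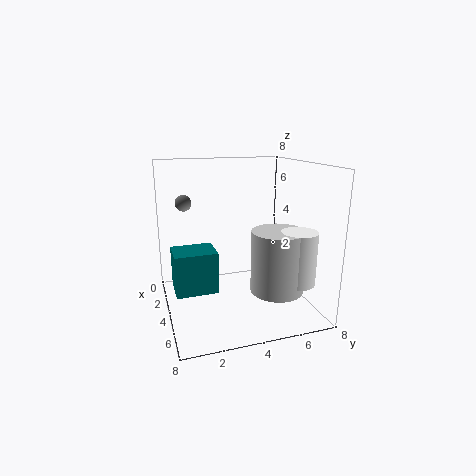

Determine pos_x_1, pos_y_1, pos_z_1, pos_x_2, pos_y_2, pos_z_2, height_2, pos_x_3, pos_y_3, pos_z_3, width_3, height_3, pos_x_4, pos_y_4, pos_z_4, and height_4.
pos_x_1 = 1
pos_y_1 = 1.5
pos_z_1 = 5.5
pos_x_2 = 5.5
pos_y_2 = 7
pos_z_2 = 1.5
height_2 = 3
pos_x_3 = 1.5
pos_y_3 = 0.5
pos_z_3 = 0.5
width_3 = 2
height_3 = 2.5
pos_x_4 = 5
pos_y_4 = 6
pos_z_4 = 1
height_4 = 3.5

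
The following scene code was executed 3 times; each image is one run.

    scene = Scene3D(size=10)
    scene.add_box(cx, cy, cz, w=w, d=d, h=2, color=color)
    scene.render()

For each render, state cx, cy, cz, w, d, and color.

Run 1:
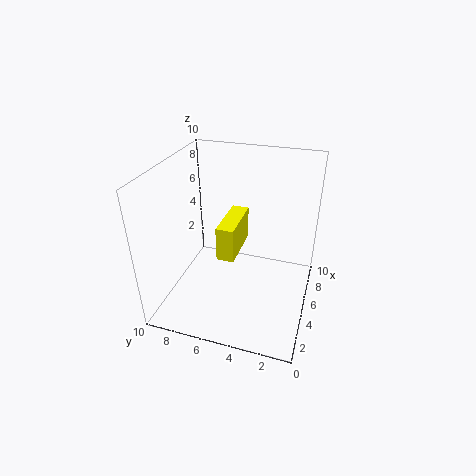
cx = 1
cy = 4
cz = 6
w = 3
d = 1
color = 'yellow'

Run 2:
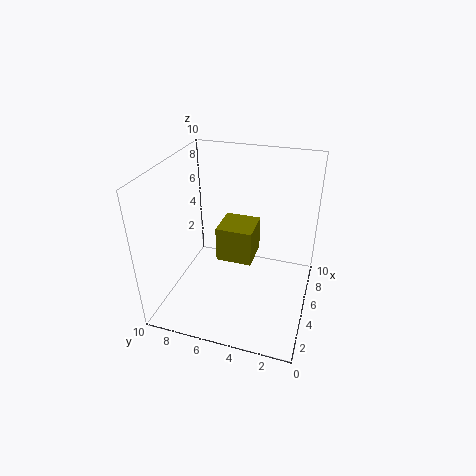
cx = 1
cy = 3
cz = 6
w = 2
d = 2
color = 'olive'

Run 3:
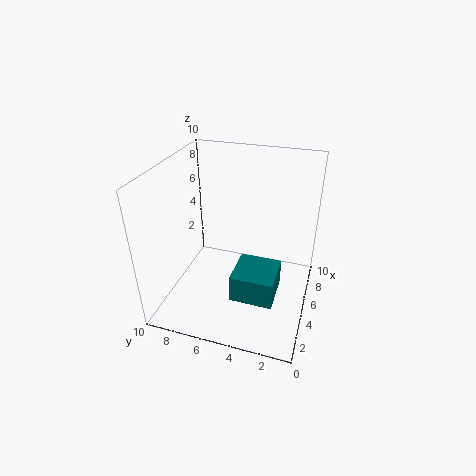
cx = 3
cy = 2
cz = 1
w = 3
d = 3
color = 'teal'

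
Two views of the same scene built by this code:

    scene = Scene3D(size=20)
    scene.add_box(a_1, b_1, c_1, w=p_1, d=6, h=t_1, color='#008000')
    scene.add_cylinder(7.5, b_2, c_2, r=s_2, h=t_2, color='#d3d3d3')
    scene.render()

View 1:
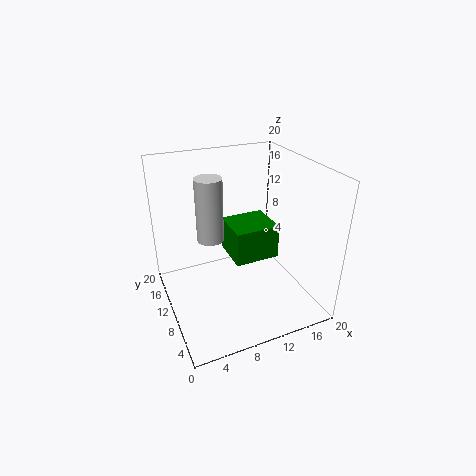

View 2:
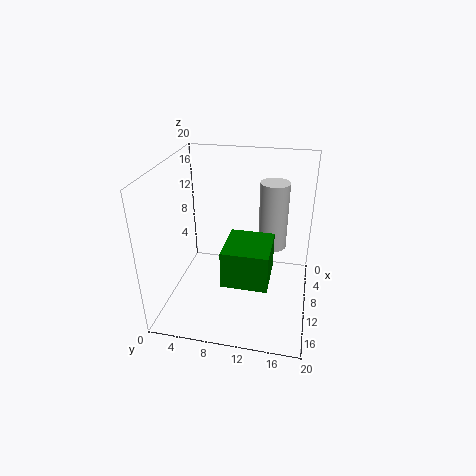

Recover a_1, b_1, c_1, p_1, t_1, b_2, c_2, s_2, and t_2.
a_1 = 9.5; b_1 = 9; c_1 = 6; p_1 = 6.5; t_1 = 5; b_2 = 14.5; c_2 = 8; s_2 = 2; t_2 = 9.5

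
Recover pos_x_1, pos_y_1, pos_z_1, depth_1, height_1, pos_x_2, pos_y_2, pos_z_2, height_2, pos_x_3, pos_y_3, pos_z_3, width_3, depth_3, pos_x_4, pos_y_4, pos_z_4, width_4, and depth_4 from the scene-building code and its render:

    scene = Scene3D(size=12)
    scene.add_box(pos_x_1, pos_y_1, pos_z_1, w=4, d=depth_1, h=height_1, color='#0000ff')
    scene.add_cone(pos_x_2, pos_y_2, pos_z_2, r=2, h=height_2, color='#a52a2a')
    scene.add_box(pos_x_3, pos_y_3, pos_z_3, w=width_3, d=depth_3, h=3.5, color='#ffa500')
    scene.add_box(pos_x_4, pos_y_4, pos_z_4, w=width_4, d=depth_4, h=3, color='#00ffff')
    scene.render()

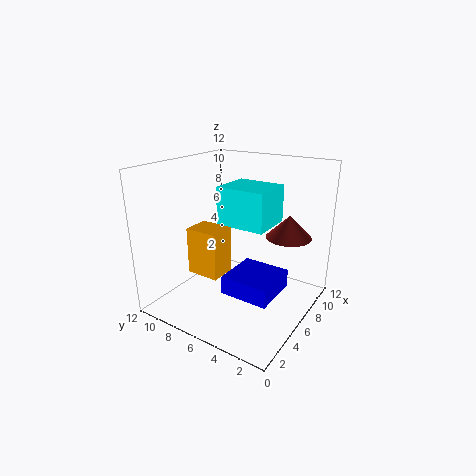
pos_x_1 = 3.5; pos_y_1 = 2; pos_z_1 = 2; depth_1 = 4; height_1 = 1.5; pos_x_2 = 9.5; pos_y_2 = 3; pos_z_2 = 5.5; height_2 = 2; pos_x_3 = 1.5; pos_y_3 = 5; pos_z_3 = 4.5; width_3 = 2; depth_3 = 2.5; pos_x_4 = 4.5; pos_y_4 = 3; pos_z_4 = 7.5; width_4 = 3.5; depth_4 = 4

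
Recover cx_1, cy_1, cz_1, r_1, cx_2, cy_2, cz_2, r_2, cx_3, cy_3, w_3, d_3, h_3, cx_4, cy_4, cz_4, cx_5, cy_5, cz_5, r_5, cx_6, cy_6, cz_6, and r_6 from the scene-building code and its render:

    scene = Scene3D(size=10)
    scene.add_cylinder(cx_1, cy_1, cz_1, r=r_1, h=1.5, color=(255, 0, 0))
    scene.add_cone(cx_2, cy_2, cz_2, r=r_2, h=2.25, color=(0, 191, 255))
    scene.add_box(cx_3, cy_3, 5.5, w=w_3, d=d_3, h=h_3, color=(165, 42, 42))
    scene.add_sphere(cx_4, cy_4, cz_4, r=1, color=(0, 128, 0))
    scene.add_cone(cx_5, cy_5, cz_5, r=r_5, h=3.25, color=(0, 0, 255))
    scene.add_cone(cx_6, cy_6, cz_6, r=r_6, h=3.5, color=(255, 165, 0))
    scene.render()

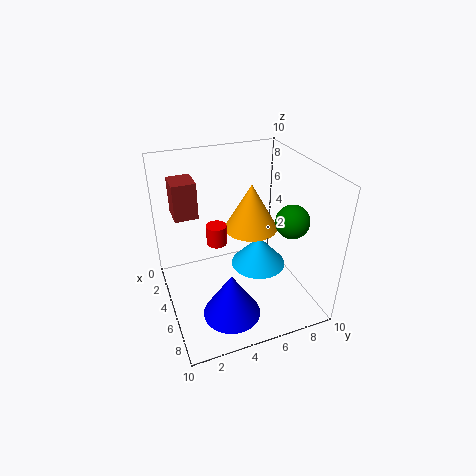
cx_1 = 3.25; cy_1 = 4; cz_1 = 3.75; r_1 = 0.75; cx_2 = 4.75; cy_2 = 6.75; cz_2 = 2.25; r_2 = 2; cx_3 = 0.25; cy_3 = 1.25; w_3 = 2; d_3 = 1.75; h_3 = 2.75; cx_4 = 8.5; cy_4 = 7; cz_4 = 7.75; cx_5 = 7; cy_5 = 3.75; cz_5 = 0.25; r_5 = 2; cx_6 = 3.25; cy_6 = 6.75; cz_6 = 4.5; r_6 = 2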